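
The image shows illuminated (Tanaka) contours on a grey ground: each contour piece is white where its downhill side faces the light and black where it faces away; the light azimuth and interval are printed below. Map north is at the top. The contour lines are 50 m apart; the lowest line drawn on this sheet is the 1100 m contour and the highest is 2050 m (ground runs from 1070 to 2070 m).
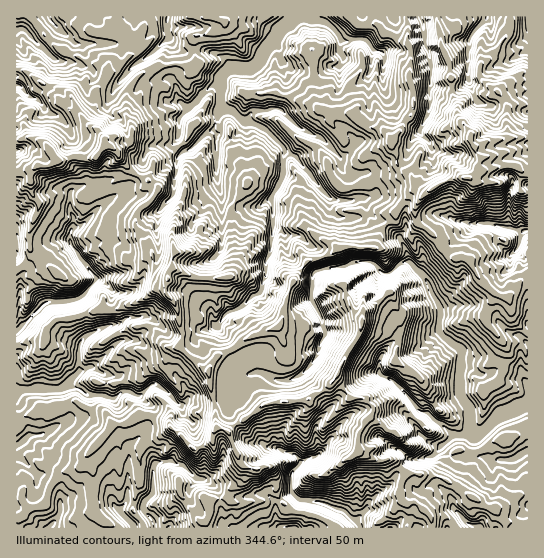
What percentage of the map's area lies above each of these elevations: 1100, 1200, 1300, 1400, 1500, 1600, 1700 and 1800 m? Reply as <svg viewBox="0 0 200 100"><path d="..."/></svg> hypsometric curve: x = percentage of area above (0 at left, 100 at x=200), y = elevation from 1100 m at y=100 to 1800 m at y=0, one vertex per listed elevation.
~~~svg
<svg viewBox="0 0 200 100"><path d="M194 100l-22-14-30-15-34-14-31-14-27-14-17-15-16-14"/></svg>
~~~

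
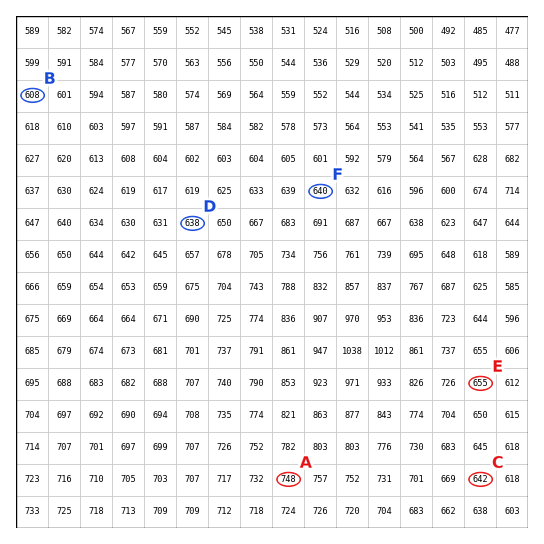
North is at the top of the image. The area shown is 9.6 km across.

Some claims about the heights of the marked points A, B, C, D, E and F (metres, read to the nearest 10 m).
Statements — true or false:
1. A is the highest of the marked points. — true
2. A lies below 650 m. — false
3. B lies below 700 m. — true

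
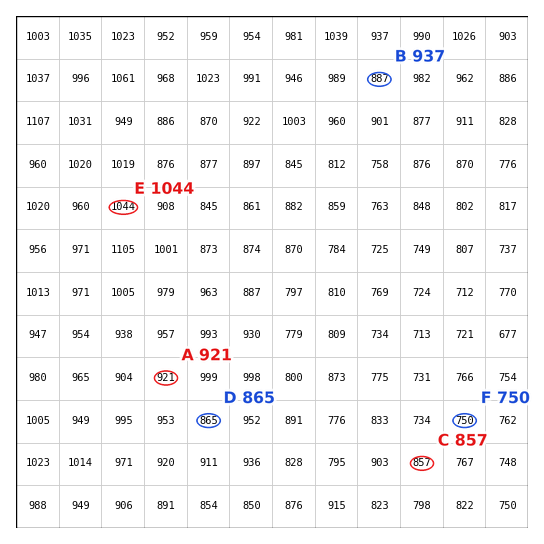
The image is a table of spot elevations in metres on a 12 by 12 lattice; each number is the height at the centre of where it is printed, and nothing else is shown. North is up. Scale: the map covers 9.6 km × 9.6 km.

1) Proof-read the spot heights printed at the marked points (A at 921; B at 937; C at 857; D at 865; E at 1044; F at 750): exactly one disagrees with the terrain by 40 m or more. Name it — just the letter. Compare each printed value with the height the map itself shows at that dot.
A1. B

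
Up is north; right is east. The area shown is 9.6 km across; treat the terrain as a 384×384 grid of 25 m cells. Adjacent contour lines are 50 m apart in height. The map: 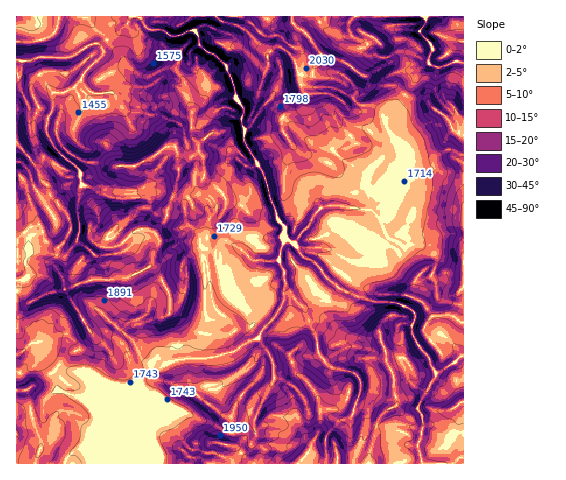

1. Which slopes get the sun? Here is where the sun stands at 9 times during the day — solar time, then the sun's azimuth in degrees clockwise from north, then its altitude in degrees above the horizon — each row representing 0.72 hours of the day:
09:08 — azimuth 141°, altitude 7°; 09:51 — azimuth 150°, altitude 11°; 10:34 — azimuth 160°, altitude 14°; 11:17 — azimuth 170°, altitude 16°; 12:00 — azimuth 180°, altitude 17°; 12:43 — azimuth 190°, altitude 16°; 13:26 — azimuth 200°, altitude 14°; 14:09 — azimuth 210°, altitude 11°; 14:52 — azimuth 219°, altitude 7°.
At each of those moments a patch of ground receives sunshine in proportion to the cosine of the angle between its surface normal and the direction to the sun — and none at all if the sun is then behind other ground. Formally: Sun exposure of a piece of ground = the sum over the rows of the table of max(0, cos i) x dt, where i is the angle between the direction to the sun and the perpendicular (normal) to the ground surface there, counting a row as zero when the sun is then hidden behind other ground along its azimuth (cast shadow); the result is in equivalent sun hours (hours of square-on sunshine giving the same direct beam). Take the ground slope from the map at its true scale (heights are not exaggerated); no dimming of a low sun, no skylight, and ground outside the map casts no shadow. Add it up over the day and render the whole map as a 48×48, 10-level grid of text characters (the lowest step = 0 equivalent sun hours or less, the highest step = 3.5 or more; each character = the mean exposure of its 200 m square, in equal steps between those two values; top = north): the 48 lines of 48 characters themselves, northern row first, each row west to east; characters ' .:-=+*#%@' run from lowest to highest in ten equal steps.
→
.-===++=--::..--.:@@%%:  =+::-. :==-          ..
::--++++=:-.:   :=:  .+%- -+#*=..-:.:   :.:..  .
::=*#+=+*=.  ..     .. .=:   *#=    :=- :=: *#=:
@@@@#+=. -:  .::  : .#*+-=.==.-+.   .-*#++*-.=*%
*=.    :-.:.     .    *#*=++%=.-*+-    ..:.: -++
.     :-  --.  ::. .   :++=+++--*%@#.  =*-:     
:.-====::-==+=+*-- ::. -=+*%++=+=--#@+*-  .     
.::-++--+=---=-:-::::::.+=#*=*==++##@@*==:      
 :.:..:::..:----==:.:*=.+*#=:=**#*:-*@@%#=.     
 .:...::..   .---=:.=.. -%*.:+#%%#@+-+*+====. . 
  -:.::.       .:===. .-.+:::=#**#+%*+=====+%=..
. . ::.           =-    ::-=-+##***+++====+#**--
.   .             . .-+=. .-=:+#***=:-====++***=
:      .-.      ..::+##-.#*+*=:=++==----====+*@#
#    :         =+:.-:-=*.=%*+*=:--=+*+=----=+*-+
== :  =:::   :**: -*++-:+:===*#*=--+++===--==+*-
 :. :::++*%%##%=+=*+=:.:  :+=+**++=-=====--==-++
-.-. . .=#@@@%+*+#+=+:::  .===+==++======----::-
=.++..   ..::::-=#++*=::::.-===++++=====------::
-::-.           :+===+----::++==***++===------::
::.-=           -===+=++---:*+=+=::-===------:--
::..--          =+*#+=#***=:**+*::-:::-------==-
.--..:.:  .. . .===*+#*+*#+:-=*--==----------=+=
:--. :.: :-.===. :===++====*-*-.-==--------===--
=--:.- :=::==:.-=.-----=+=-::.=*+===-----------.
--:::   .-:. ..:.=::---:-*#*-..=-:-===---:. .:--
---:  .       ::=-.:----:...-=  +=::---::.    :-
=--=:      .:+%*-..:-----:::-=-:.+-:::..   --:--
-:. : .+####%%#+...-------==:=--:.+=:.     . ::-
:..-*#@@@@@@%#*+-:==-------::-=--:.:=-. .    .:=
=-@@@@=+####**+==-+=-:------:.==-::.  . .*#-  -*
#@@%#@*::+*###=:-+*==-::----...::.        -*    
*#***##:.:*#*=+#@@*=-=-.:-=:....:.     .*+:.+*+-
++++***+.::*#%@@@@*--::-==-     .:.   .:: .-+++*
*+===:=#*--:+##%**++==+*+=:     :.:--=+-...*=-=+
*---:::*%*-=-+++====++*=. .=. =-:=+=:-+- ..-*--*
.::::*#%%#+=======---:.  . -+=-:.=--:::-::. =+*=
  ..-+++*##++=-:.       ...:=-   .-+%#**:=-.:#: 
   -=--==+#*+=:        .  -:++:     .+++-=+=::::
 .-===--======+*+:..--:  -=..:*:  ...----:=+. :.
###=:-========-=#%#:... -=.   .=.  --::--:.. .  
*+-:..:-======--=*#%= .:=:     ::..=::: :=*.   -
=-::-----=====-----+#+.--- ..:. :=+=..:+%+.=++**
--:::-========---:.  :++-:===-.   .  .-*+*+-++++
==::--=========-:.     ..:-:::. ..   ::-----::-=
:---=+==========: ::::  :.....:.=.  .:--=++:--==
:--=++==========+- :+#%*. .:...-::: ::---::-===+
--+*+---========-=+: .:=:...  :==:--:::----=**+=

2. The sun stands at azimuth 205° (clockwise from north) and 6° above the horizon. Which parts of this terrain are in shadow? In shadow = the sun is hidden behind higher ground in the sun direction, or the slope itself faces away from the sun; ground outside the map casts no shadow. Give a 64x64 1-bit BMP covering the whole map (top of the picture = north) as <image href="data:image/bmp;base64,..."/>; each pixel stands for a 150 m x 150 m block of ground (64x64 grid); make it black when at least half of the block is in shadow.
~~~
<image width="64" height="64" href="data:image/bmp;base64,Qk0+AgAAAAAAAD4AAAAoAAAAQAAAAEAAAAABAAEAAAAAAAACAAATCwAAEwsAAAIAAAAAAAAA////AAAAAAAAAAAeMwMYAAAAAPh/mxjAAAABgPebmcAAAAPf/x+YQBAAAf/wf4jAEAAA//B/wEATAAB54P/gQBBAAAT+/+DAH8AADv//7P4XgAA/f9/j/wAAAH+/3+P/8AAB/98/4//4AB///n/jvfgAD//4/4N/+AAH//j/hvP8AAH/+P/n8XwGgP/7f+fgHIeAAf/8D+AMHwAAf/yPwAA+AACf///AADwAAY///8AAfAADj///3wB4AkeH//+fAPADRgf//35wAAPoB////D0AB+AGP//8HfgH4AYcP/wD/4fgHjgf+If/7/B88A/8D///8P3gB/wD///5h/AD/Af8//gPgAH8D/Yf+A6AAPyP+Z/4BGAAeJ////gMAAAwn///8BwAADAd///wDA+AED///+A4AAAAP///wjgAAAAn//zH+AAAAG///M/4AAAA//gY3/AAAADf4AEf8AAAAH/3wY/wBAABf//xn+BwAAN/9/m9wOAAAP////HBwGAA//////OA4AD/////4wEAAv///7/gAAAC////f8YAwA////5/jAHAH////H+AA4B////4/4B/Af9///v/gAEf/z/+CP+ADj////xx/wAA/////P//DIH//x/9//4Bj///D//3+BOf///j////Pj/+c+Hv//58P//vYc/8+OD////AB/43xP///w=="/>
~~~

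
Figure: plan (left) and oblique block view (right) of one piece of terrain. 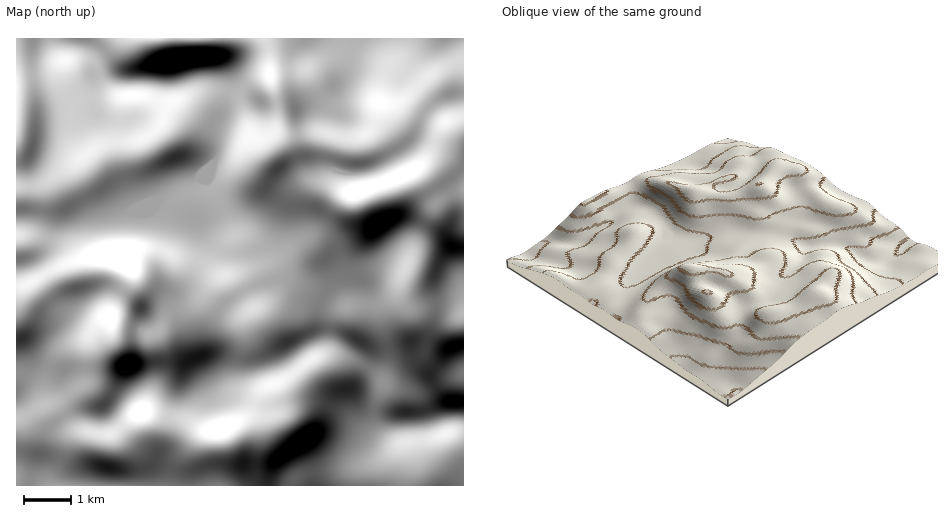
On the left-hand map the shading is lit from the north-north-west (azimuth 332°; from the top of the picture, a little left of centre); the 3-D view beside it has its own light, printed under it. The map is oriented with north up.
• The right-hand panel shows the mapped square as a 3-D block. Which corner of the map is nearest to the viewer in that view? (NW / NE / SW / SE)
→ SW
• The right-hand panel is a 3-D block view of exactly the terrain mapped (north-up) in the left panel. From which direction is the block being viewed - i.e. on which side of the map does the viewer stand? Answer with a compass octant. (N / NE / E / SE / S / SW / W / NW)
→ SW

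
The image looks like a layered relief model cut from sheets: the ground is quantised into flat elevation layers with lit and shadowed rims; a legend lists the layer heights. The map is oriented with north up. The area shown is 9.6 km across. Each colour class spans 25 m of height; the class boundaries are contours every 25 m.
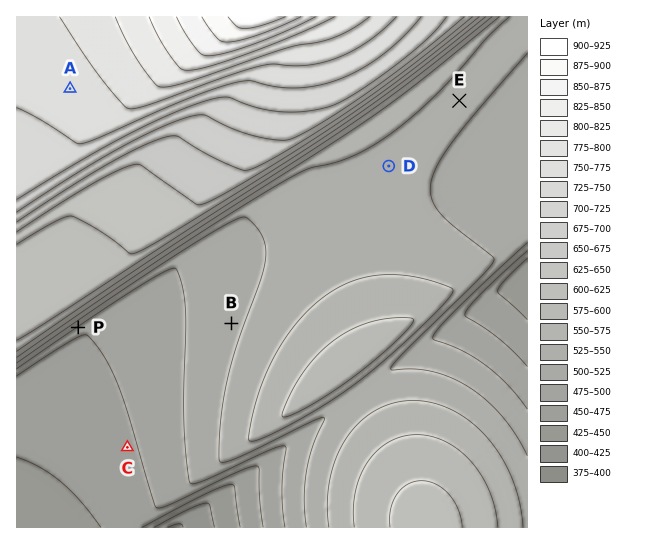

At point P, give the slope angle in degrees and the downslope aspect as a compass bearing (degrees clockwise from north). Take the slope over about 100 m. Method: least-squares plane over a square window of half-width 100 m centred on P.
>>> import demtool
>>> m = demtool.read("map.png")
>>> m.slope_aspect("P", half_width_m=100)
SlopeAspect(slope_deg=12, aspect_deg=146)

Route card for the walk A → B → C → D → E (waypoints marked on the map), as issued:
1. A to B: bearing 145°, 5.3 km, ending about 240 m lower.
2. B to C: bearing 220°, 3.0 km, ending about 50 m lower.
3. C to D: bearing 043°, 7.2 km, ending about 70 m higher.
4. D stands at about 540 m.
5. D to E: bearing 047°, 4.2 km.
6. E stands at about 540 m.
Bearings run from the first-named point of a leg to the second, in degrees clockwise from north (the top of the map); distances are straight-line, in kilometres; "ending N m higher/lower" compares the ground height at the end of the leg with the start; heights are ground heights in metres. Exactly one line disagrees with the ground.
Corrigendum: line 5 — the distance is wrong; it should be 1.8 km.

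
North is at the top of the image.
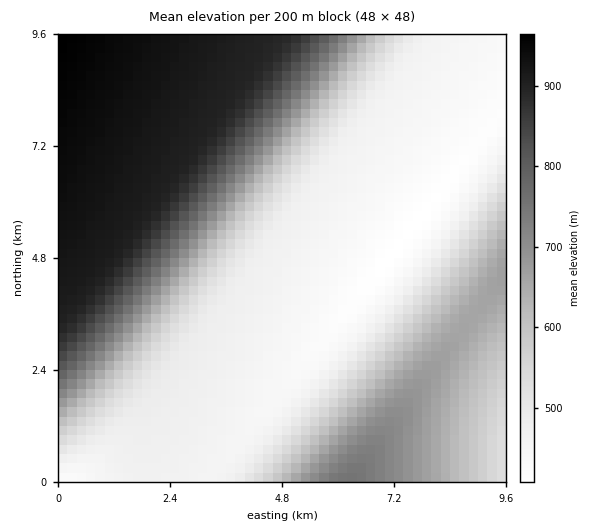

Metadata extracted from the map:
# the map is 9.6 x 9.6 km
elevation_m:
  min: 410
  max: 970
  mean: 620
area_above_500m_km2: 54.4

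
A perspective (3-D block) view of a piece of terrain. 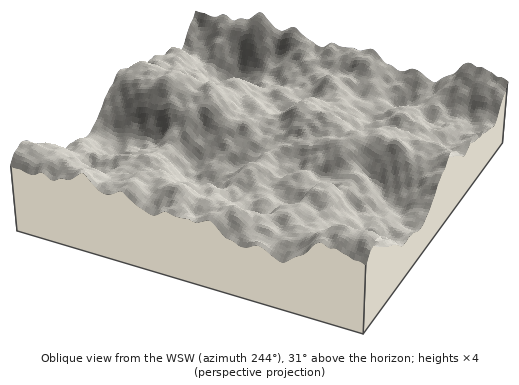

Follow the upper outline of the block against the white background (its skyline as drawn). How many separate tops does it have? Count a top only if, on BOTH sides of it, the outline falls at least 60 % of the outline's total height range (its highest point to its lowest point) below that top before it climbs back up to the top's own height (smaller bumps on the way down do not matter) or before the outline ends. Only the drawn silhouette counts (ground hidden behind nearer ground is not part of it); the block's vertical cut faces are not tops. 0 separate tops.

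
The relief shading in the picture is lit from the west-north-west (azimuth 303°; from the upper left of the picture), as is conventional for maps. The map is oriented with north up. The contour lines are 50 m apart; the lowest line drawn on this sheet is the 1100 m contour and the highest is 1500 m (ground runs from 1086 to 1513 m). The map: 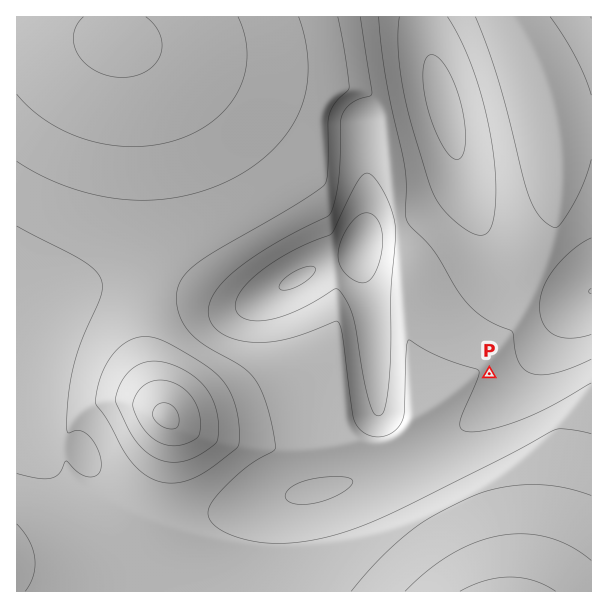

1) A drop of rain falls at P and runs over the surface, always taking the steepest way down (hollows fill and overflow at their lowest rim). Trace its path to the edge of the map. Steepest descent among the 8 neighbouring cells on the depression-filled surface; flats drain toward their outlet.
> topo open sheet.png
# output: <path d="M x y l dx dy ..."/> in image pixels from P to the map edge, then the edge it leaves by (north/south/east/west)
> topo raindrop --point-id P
<path d="M489 374l21 0 78-78 0-2 3-3"/>
exit: east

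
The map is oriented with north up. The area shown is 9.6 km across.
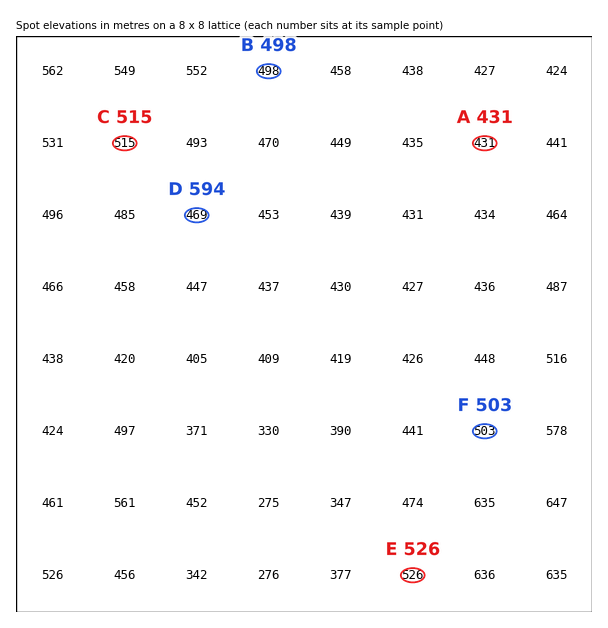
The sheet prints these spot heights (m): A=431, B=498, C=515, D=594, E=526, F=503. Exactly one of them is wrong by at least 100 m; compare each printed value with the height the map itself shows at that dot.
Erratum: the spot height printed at D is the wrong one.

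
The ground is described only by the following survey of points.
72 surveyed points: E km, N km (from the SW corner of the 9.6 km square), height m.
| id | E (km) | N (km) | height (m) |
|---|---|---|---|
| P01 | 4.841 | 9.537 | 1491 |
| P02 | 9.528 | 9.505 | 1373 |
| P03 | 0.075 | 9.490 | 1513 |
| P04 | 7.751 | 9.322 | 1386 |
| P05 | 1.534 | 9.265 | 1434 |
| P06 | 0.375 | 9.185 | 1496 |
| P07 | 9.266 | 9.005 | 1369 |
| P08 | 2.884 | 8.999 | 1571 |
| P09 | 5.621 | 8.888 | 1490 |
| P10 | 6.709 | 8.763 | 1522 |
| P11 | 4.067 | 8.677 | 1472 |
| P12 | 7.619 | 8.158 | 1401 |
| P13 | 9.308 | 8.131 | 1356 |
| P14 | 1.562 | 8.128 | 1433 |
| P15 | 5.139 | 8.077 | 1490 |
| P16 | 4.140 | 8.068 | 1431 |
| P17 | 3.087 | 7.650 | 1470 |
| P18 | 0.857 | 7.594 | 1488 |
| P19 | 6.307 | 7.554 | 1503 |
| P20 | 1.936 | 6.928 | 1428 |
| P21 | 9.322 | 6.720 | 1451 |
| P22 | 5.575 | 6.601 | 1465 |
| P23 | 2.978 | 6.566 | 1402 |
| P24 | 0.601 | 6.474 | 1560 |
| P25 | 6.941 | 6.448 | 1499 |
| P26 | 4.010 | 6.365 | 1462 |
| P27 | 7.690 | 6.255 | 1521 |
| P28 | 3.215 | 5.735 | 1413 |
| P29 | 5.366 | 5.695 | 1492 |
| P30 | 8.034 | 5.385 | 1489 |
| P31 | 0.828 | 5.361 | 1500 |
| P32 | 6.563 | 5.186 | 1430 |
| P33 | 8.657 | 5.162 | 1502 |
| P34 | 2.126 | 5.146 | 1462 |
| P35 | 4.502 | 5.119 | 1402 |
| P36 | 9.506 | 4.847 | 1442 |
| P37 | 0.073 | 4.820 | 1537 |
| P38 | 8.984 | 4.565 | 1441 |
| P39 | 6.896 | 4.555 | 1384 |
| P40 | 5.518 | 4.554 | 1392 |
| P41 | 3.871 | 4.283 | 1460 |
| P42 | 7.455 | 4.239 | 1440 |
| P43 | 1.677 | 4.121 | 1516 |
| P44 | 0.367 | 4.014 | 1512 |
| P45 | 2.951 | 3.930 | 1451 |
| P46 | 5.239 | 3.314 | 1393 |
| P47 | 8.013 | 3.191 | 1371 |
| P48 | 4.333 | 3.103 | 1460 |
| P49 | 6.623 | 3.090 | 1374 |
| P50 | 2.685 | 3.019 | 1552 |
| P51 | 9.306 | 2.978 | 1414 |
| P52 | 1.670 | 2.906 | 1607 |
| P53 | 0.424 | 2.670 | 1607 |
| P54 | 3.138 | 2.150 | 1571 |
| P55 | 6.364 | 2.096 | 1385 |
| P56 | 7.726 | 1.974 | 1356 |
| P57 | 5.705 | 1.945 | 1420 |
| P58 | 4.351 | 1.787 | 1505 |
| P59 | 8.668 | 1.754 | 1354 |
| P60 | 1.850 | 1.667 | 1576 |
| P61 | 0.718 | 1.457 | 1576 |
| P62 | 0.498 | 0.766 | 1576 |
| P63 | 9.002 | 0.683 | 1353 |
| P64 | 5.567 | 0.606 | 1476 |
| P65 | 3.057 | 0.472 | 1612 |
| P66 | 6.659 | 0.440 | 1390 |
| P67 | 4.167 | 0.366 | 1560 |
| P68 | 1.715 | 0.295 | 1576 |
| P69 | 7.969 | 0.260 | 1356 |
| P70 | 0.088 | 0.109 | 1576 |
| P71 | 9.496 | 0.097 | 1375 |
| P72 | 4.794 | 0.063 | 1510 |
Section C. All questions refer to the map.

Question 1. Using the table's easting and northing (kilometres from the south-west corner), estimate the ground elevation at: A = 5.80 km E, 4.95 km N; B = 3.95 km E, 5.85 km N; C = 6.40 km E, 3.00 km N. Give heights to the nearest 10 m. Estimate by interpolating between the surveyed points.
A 1400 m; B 1420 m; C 1380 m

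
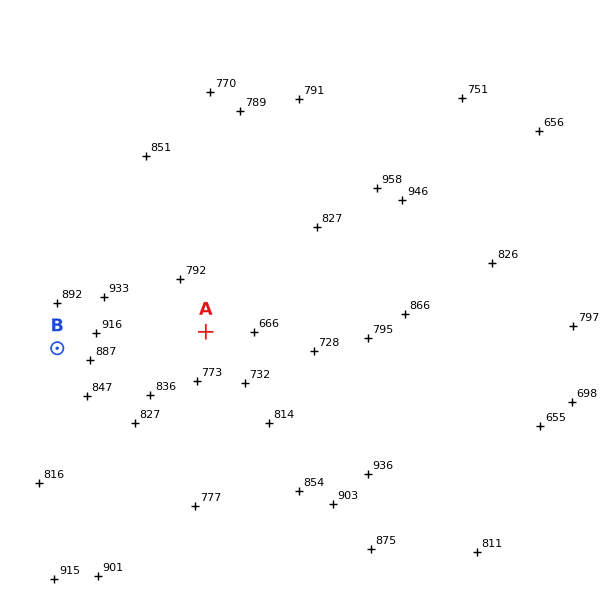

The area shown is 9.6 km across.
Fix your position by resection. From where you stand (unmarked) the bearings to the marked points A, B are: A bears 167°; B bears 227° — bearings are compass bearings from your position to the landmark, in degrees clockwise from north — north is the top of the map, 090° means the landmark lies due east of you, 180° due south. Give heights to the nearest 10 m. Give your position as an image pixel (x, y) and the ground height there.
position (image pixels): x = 183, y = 231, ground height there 800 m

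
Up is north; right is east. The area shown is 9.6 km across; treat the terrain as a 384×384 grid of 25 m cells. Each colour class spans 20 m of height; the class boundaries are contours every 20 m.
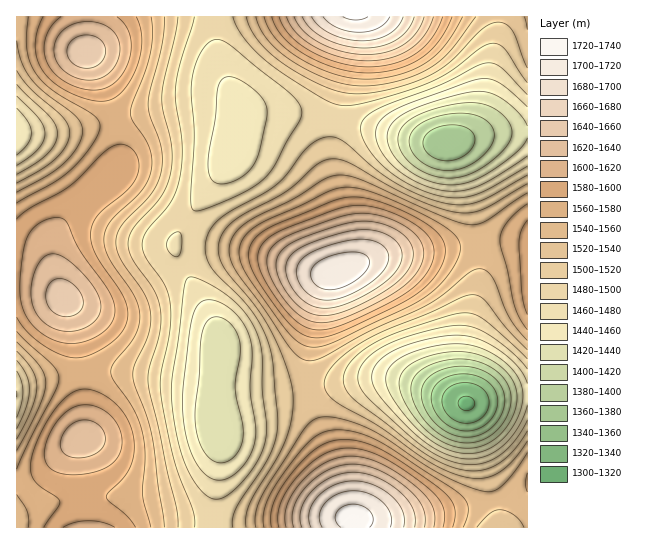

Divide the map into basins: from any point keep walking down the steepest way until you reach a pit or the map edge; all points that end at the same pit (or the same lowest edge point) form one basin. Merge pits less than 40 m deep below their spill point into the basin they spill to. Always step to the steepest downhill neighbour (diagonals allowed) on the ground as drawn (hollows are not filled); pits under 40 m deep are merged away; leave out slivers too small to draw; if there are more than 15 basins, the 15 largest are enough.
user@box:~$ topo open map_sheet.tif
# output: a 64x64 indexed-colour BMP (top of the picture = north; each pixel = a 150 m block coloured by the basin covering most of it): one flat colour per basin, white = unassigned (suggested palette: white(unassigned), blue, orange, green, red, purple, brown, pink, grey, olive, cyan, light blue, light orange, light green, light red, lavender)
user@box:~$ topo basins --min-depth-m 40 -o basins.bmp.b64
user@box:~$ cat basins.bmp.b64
<image width="64" height="64" href="data:image/bmp;base64,Qk12CAAAAAAAAHYAAAAoAAAAQAAAAEAAAAABAAQAAAAAAAAIAAATCwAAEwsAABAAAAAAAAAA////ALR3HwAOf/8ALKAsACgn1gC9Z5QAS1aMAMJ34wB/f38AIr28AM++FwDox64AeLv/AIrfmACWmP8A1bDFAFVVVVURERERERERERERERERERERESIiIiIiIiIiIiIiVVVVVRERERERERERERERERERERERIiIiIiIiIiIiIiJVVVVVERERERERERERERERERERERIiIiIiIiIiIiIiIlVVVVUREREREREREREREREREREREiIiIiIiIiIiIiIiVVVVVRERERERERERERERERERERESIiIiIiIiIiIiIiJVVVVVERERERERERERERERERERERIiIiIiIiIiIiIiIlVVVVURERERERERERERERERERERIiIiIiIiIiIiIiIiVVVVVREREREREREREREREREREREiIiIiIiIiIiIiIiJVVVVVERERERERERERERERERERESIiIiIiIiIiIiIiIlVVVVURERERERERERERERERERESIiIiIiIiIiIiIiIiVVVVVRERERERERERERERERERERIiIiIiIiIiIiIiIiJVVVVVEREREREREREREREREREREiIiIiIiIiIiIiIiIlVVVVUREREREREREREREREREREiIiIiIiIiIiIiIiIiVVVVVRERERERERERERERERERESIiIiIiIiIiIiIiIiJVVVVVERERERERERERERERERESIiIiIiIiIiIiIiIiIlVVVVURERERERERERERERERERIiIiIiIiIiIiIiIiIiVVVVVREREREREREREREREREREiIiIiIiIiIiIiIiIiJVVVVVERERERERERERERERERESIiIiIiIiIiIiIiIiIlVVVVURERERERERERERERERERIiIiIiIiIiIiIiIiIiVVVVVREREREREREREREREREREiIiIiIiIiIiIiIiIiJVVVVVERERERERERERERERERESIiIiIiIiIiIiIiIiIlVVVVURERERERERERERERERERIiIiIiIiIiIiIiIiIiVVVVVREREREREREREREREREREiIiIiIiIiIiIiIiIiJVVVVVERERERERERERERERERESIiIiIiIiIiIiIiIiIlVVVVERERERERERERERERERERIiIiIiIiIiIiIiIiIiVVVVUREREREREREREREREREREiIiIiIiIiIiIiIiIiJVVVVRERERERERERERERERERESIiIiIiIiIiIiIiIiIlVVVVEREREREREREREREREREREiIiIiIiIiIiIiIiIiVVVVERERERERERERERERERERESIiIiIiIiIiIiIiIiJVVVQRERERERERERERERERERERIiIiIiIiIiIiIiIiIkREQRERERERERERERERERERERESIiIiIiIiIiIiIiIiRERBERERERERERERERERERERERIiIiIiIiIiIiIiIiJEREERERERERERERERERERERERERIiIiIiIiIiIiIiIkREQRERERERERERERERERERERERETMiIiIiIiIiIiIiREQRERERERERERERERERERERERERMzMzMiIiIiIiIiJEREEREREREREREREREREREREREREzMzMzMzMzMiIiIkREQRERERERERERERERERERERERETMzMzMzMzMzMzMzRERBERERERERERERERERERERERETMzMzMzMzMzMzMzNEREQRERERERERERERERERERERERMzMzMzMzMzMzMzM0REREEREREREREREREREREREREREzMzMzMzMzMzMzMzRERERBERERERERERERERERERERETMzMzMzMzMzMzMzNEREREQRERERERERERERERERERETMzMzMzMzMzMzMzM0REREREERERERERERERERERERERMzMzMzMzMzMzMzMzRERERERBEREREREREREREREREREzMzMzMzMzMzMzMzNEREREREQRERERERERERERERERETMzMzMzMzMzMzMzM0REREREREERERERERERERERERERMzMzMzMzMzMzMzMzREREREREQRERERERERERERERERMzMzMzMzMzMzMzMzNERERERERBEREREREREREREREREzMzMzMzMzMzMzMzM0REREREREERERERERERERERERERMzMzMzMzMzMzMzMzREREREREQREREREREREREREREREzMzMzMzMzMzMzMzNERERERERBERERERERERERERERETMzMzMzMzMzMzMzM0RERERERBERERERERERERERERERMzMzMzMzMzMzMzMzREREREREEREREREREREREREREREzMzMzMzMzMzMzMzNEREREREQRERERERERERERERERETMzMzMzMzMzMzMzM0REREREQREREREREREREREREREREzMzMzMzMzMzMzMzRERERERBERERERERERERERERERETMzMzMzMzMzMzMzNEREREREERERERERERERERERERERMzMzMzMzMzMzMzM0REREREEREREREREREREREREREREzMzMzMzMzMzMzMzREREREQRERERERERERERERERERETMzMzMzMzMzMzMzNEREREQREREREREREREREREREREREzMzMzMzMzMzMzM0RERERBERERERERERERERERERERETMzMzMzMzMzMzMzREREREERERERERERERERERERERERMzMzMzMzMzMzMzNEREREQREREREREREREREREREREREzMzMzMzMzMzMzM0RERERBERERERERERERERERERERETMzMzMzMzMzMzMz"/>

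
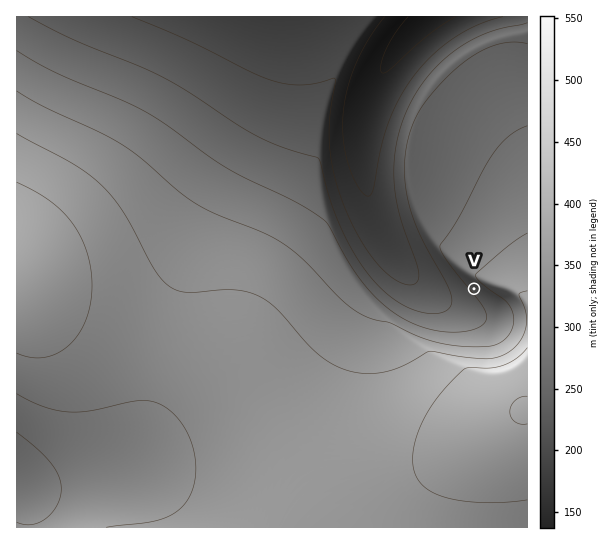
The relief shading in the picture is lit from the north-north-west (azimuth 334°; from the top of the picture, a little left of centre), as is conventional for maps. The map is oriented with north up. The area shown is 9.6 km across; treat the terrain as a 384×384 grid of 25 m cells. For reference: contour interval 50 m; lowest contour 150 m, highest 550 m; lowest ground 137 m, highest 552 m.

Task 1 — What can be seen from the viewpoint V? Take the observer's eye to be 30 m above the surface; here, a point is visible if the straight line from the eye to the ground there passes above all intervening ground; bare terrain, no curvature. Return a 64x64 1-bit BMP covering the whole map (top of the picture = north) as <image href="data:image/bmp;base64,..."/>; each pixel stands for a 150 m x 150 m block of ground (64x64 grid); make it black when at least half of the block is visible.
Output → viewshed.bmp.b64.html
<image width="64" height="64" href="data:image/bmp;base64,Qk0+AgAAAAAAAD4AAAAoAAAAQAAAAEAAAAABAAEAAAAAAAACAAATCwAAEwsAAAIAAAAAAAAA////AAAAAAAAAAAAAAAAAAAAAAAAAAAAAAAAAAAAAAAAAAAAAAAAAAAAAAAAAAAAAAAAAAAAAAAAAAAAAAAAAAAAAAAAAAAAAAAAAAAAAAAAAAAAAAAAAAAAAAAAAAAAAAAAAAAAAAAAAAAAAAAAAAAAAAAAAAAAAAAAAAAAAAAAAAAAAAAAAAAAAAAAAAAAAAAAAAPgAAAAAAAAD/AAAAAAAAAf+AB8AAAAAD/8A/4AAAAAf/4P/wAAAAB//z//AAAAAP////8AAAAA/////x4AAAH/////HwAAAf////8fwAAB/////x/gAAH/////P/AAA/////w/8AAD////8D/4AAP////AP/wAA////wA//gAH///+AD//AAf///wAP/+AD///wAA//+Af//+AAD///////wAAP//////+AAA///////wAAH//////+AAAf//////wAAB///////AAAH//////4AAA///////AAAD//////8AAAP//////gAAA//////+AAAD//////wAAAP//////AAAA//////8AAAD+P////wAAAPwP////AAAA+Af///8AAADwA////wAAAPAB///9AAAA4AH///0AAADgAf///AAAAOAA///8AAAA4AD///wAAADgAP///AAAAOAB///4AAAA4AP///gAAADwH///8AAAAA=="/>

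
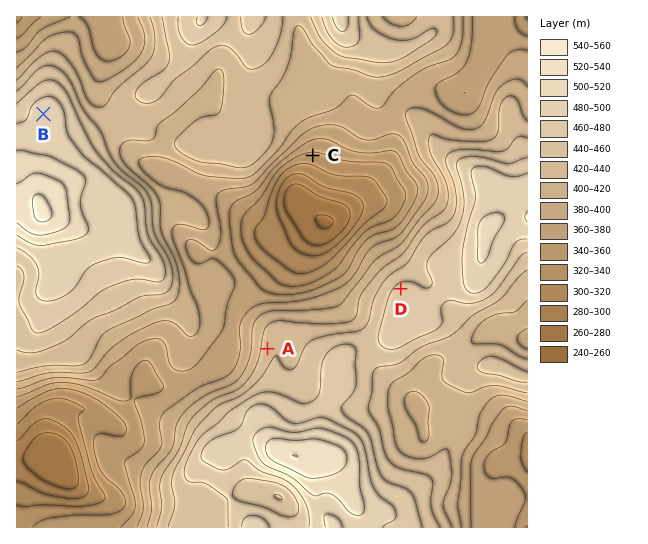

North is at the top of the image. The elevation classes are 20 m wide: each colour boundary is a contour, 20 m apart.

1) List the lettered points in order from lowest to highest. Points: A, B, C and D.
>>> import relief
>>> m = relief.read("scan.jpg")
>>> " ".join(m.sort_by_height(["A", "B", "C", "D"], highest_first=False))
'C A D B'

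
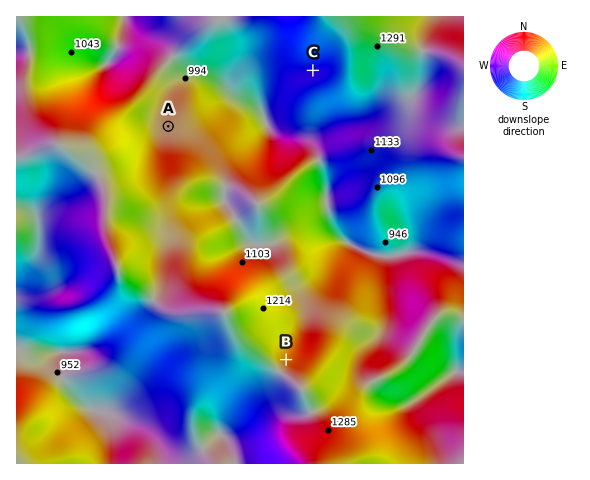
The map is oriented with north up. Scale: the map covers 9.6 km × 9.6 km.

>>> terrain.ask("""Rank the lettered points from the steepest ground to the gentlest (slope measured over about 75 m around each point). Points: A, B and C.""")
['C', 'B', 'A']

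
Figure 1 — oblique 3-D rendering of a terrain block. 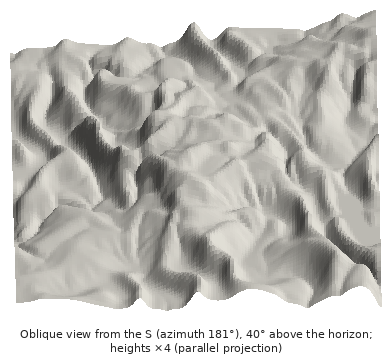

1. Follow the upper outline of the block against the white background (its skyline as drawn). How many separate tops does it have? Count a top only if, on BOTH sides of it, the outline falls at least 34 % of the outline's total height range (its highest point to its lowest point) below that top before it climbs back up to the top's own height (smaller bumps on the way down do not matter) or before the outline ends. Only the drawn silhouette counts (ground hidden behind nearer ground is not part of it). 0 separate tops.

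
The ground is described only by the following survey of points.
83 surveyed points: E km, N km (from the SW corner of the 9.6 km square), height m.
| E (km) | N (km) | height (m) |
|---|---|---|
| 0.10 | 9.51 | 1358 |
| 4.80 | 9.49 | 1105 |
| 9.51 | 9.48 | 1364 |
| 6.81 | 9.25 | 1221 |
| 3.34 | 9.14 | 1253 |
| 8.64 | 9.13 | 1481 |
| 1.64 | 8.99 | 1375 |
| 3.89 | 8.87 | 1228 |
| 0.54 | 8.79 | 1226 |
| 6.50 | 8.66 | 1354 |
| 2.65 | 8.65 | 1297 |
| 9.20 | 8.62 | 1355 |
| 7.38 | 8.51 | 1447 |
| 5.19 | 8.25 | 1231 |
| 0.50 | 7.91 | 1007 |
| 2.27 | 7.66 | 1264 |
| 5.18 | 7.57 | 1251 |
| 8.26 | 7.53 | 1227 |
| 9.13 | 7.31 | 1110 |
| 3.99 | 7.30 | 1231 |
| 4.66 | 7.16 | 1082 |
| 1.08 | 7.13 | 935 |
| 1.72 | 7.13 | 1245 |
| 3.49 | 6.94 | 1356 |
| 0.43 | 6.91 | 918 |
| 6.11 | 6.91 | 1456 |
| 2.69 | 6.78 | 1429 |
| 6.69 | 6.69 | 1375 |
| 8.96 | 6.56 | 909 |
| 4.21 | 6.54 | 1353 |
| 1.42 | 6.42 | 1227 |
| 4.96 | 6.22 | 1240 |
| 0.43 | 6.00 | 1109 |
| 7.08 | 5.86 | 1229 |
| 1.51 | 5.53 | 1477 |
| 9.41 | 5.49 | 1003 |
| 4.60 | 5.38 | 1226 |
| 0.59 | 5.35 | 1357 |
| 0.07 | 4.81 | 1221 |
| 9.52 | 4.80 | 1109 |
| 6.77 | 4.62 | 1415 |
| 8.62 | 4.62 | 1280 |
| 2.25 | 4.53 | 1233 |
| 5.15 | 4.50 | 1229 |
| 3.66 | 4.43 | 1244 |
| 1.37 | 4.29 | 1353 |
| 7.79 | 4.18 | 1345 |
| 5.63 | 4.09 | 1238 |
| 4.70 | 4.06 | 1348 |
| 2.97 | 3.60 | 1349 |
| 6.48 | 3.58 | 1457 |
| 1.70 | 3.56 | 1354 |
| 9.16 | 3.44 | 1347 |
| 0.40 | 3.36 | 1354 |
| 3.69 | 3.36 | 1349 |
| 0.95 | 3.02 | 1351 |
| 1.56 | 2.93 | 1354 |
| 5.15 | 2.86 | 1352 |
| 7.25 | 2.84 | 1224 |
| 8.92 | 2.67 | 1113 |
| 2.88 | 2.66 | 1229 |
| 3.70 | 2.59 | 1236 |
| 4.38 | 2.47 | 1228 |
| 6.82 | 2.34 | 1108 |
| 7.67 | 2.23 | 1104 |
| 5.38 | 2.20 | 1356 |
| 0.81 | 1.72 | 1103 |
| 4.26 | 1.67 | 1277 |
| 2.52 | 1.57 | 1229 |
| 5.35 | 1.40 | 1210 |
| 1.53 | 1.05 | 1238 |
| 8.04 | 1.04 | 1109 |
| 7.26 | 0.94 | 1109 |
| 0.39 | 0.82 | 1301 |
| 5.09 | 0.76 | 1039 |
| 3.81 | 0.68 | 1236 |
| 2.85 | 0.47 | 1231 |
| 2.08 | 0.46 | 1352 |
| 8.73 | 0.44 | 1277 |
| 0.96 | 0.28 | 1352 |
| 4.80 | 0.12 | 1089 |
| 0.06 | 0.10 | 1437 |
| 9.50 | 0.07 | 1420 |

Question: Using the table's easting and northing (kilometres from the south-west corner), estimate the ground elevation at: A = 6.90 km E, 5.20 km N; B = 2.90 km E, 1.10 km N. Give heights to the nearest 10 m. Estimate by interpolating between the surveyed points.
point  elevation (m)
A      1350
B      1230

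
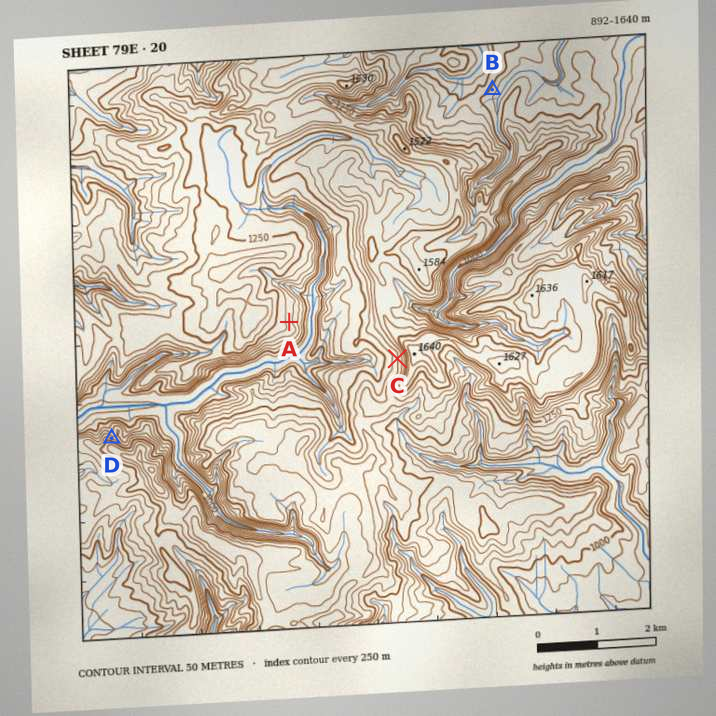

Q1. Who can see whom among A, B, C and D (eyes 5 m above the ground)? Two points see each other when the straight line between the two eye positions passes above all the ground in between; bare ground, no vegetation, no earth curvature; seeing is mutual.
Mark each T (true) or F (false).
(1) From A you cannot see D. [T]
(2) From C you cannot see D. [F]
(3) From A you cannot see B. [T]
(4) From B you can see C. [F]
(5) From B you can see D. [F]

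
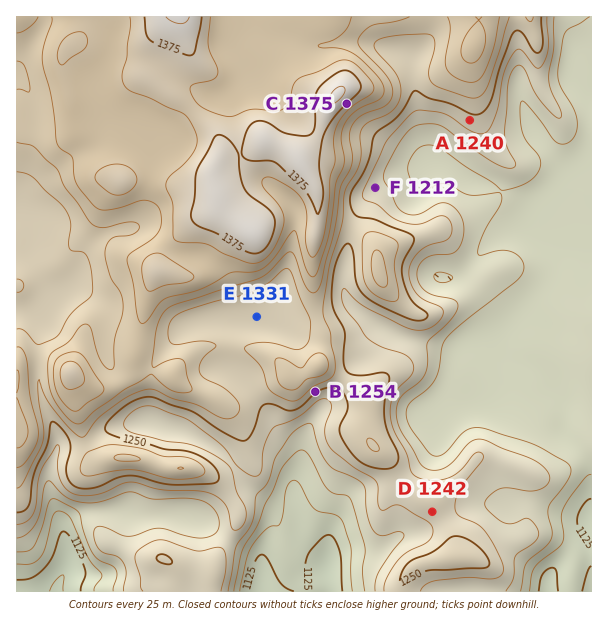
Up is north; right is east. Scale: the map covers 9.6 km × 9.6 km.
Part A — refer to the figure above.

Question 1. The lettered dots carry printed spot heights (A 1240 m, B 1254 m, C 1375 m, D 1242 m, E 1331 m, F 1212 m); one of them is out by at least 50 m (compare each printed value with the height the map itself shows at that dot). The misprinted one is E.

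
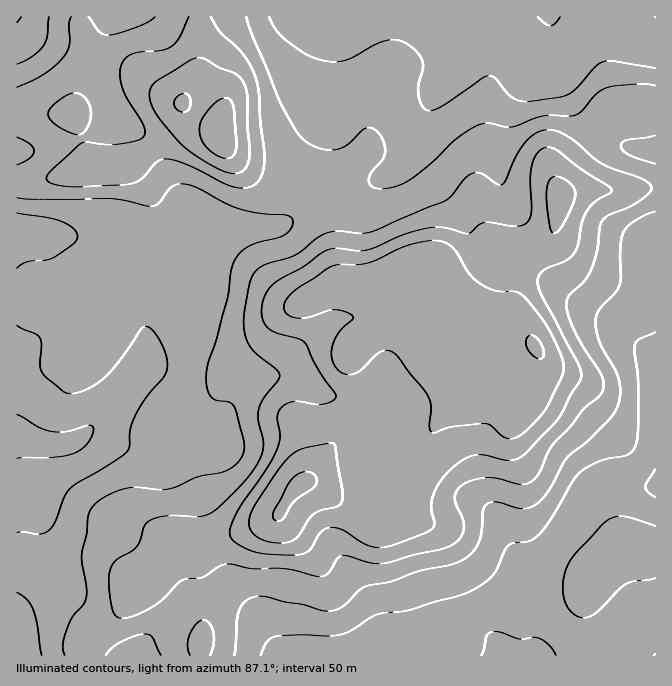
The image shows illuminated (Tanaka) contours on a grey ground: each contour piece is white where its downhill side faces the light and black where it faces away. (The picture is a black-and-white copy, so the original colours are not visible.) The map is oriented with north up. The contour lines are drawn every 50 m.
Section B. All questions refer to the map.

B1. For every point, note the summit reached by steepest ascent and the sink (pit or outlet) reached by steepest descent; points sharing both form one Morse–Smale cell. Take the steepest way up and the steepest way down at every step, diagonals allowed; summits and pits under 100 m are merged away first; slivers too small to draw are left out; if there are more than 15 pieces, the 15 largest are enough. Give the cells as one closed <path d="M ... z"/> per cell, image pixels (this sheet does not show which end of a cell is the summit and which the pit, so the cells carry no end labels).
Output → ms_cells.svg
<path d="M325 201l-20 7-17 13-13 7-46 1-14 5-6 6-6 20-8 9-41 15-9 5-3 7-8-18-12-12-32-23-28-9-46-4 1 426 182 0 5-34 0-20-6-38-6-16 12-2 38-13 33-15 6-6 10-19 11-10 10 0 6 3 47 35 10 3 10-3 14-13 12-16 15-30 7-30 21-34 1-12 15 15 42 22 5 0 16-15 8-16 2-30-10-20-22-19 0-15 8-41 0-17-19-7-10 0-42 21-28-1-40 20-15 3-13 0-11-8-3-6-5-50-5-19z"/><path d="M655 188l-28 3-42-2-21 5-5 4-1 20-5 15-9 10-25 9-1 26-7 30 0 15 22 19 10 20 0 21-4 14-6 11-9 10-7 5-5 0-42-22-15-15-1 12-21 34-7 30-15 30-12 16-14 13-8 3-12-3-47-35-6-3-10 0-11 10-10 19-6 6-33 15-51 15 5 9 8 45 0 20-5 26 1 8 456-1z"/><path d="M655 16l-200 0-2 7 0 37-5 13-15 20-17 52-10 18-6 6-15 9-15 5-15 8-29 9 7 22 3 43 5 13 11 8 13 0 15-3 34-19 40-1 36-20 10 0 20 8 24-8 9-10 3-8 3-17-1-31 5-12 6-8 40-44 13-4 13 2 21-3z"/><path d="M454 16l-254 0-2 59-7 15-8 10 0 3 9 10 27 15 2 12 5 8 19 18 27 10 43 7 6 4 3 10 6 2 55-21 15-9 6-6 10-18 17-52 15-20 5-13z"/><path d="M142 86l-22 5-40 17-10 6-54-1 1 116 45 5 28 9 32 23 12 12 8 18 3-7 9-5 41-15 8-9 6-20 6-6 14-5 46-1 13-7 17-13 21-8-5-13-6-4-43-7-27-10-19-18-5-8 0-8-4-6-25-13-10-10z"/><path d="M199 16l-182 0-1 96 54 2 22-11 45-17 17 3 28 14 14-23 3-13z"/><path d="M655 109l-18 0-2 2-13-2-13 4-46 52-5 12 1 20 15-6 11-2 42 2 28-3z"/>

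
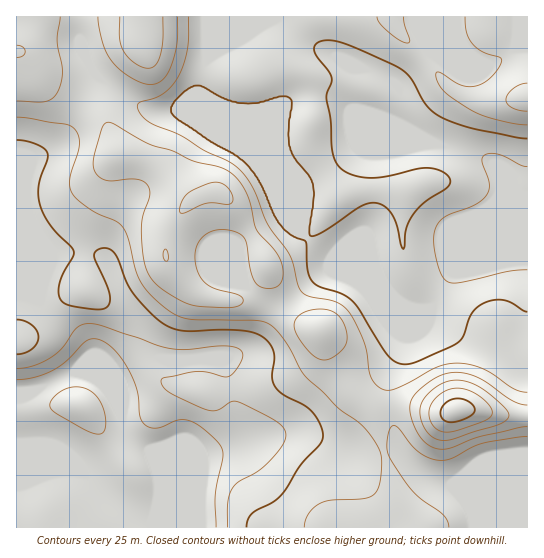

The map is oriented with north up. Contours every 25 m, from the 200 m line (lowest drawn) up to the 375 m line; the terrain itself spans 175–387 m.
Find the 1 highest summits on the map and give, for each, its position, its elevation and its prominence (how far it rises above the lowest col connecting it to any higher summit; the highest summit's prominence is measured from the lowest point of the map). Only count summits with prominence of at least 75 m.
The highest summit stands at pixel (457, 410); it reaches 387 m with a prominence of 212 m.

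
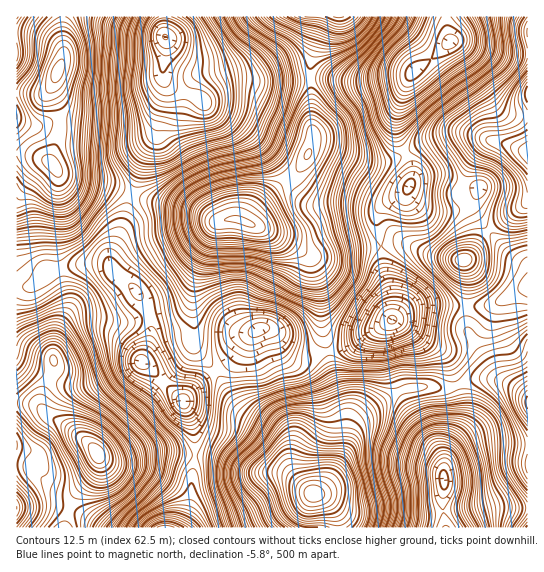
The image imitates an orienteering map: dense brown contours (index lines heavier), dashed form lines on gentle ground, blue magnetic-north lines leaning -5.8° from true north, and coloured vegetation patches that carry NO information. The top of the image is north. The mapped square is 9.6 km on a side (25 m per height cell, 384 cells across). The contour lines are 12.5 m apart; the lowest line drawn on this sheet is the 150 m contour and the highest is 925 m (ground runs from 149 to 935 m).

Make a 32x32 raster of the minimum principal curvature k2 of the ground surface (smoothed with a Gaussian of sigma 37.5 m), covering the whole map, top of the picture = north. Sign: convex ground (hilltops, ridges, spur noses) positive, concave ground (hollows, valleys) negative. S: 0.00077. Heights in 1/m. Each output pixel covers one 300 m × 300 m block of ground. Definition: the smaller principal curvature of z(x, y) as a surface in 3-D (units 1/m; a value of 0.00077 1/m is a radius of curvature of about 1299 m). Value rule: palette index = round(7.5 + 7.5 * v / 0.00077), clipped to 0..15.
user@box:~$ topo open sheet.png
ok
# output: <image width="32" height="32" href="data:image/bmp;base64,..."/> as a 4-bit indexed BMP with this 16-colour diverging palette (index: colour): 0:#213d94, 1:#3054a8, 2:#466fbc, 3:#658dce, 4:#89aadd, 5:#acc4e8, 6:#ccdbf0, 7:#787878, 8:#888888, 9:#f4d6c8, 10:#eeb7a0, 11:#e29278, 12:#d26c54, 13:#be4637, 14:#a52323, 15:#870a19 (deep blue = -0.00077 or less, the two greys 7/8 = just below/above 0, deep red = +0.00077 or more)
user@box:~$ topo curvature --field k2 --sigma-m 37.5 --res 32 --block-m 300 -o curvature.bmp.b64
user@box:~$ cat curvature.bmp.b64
<image width="32" height="32" href="data:image/bmp;base64,Qk12AgAAAAAAAHYAAAAoAAAAIAAAACAAAAABAAQAAAAAAAACAAATCwAAEwsAABAAAAAAAAAAlD0hAKhUMAC8b0YAzo1lAN2qiQDoxKwA8NvMAHh4eACIiIgAyNb0AKC37gB4kuIAVGzSADdGvgAjI6UAGQqHAEVUNEEAQ1eHe5WdplMBZTMDZTRnQTFFVIu5d5hRAocwdWRJuFMQSKVZyahmZAFWR6Yjesl0AErJdYqnUzIBVopyFpyXdRAllpdHZTNTAGZ4Ijmbh4YQQCV3U1VHMAFGU3lHmFdkAVUWq2NGhjIiI0WYVVZ4YQJ5NJlFqYQ0ZTRaiEEUUxAAZ2M0VplkeHZFR1RoVSABcTNDMAVnV5hkeHZIuoQQJqdWV1QxAlZzI2djaMhSIheZRTY0ZTASMCVWZHdkI3cWVkQgAVVBAASKhWQ1ZnZlJnZEIRE0ViEUVURUMVmWQzVlVDVYeGUzMREhFGM0UxJGZDM2WbqlIkZnh0VkMTJFdERVRVSrswRWftc1REMyVmJopmd0aYMWdGmTE1VnQkU0jMabhmZkB3REQDZjeFE1JJyoiYNXYxYzM1OKVLpyNDObmqkyREQzI3lCd2asglIyeJiVJ3dlZAJmEBKImnJSQ1Z3c0aHZ1UiNDNGeXVjIiI0VCA3mXdCJXd4WGVnhzMjRVIyZ4uWMCd4mmYiR4hTJ0ITVVm5qDAHmYYyamaIUyVRFVNWZmVgBXiGRYiGREEiQ0RhRDMTUQFYd0hGqZZzAoZlQjZQAAIABFVFJYqFdQFVQyM0Q0MQEgEgAWiaZ2QAIyRWREWZYhQgA1iIdSEjACRYmHVHy5UzETVq"/>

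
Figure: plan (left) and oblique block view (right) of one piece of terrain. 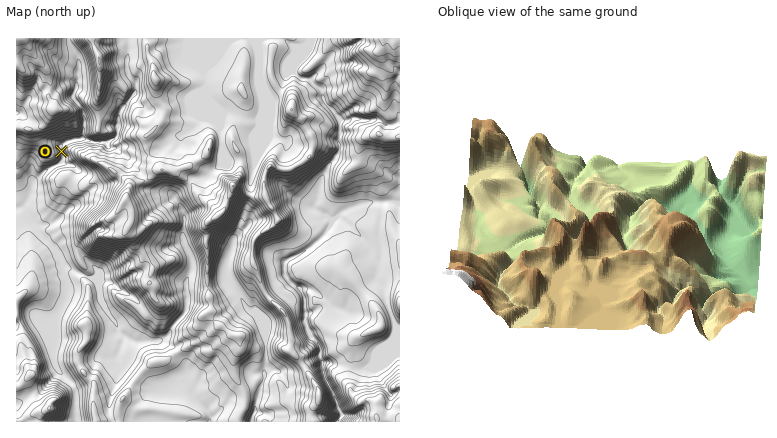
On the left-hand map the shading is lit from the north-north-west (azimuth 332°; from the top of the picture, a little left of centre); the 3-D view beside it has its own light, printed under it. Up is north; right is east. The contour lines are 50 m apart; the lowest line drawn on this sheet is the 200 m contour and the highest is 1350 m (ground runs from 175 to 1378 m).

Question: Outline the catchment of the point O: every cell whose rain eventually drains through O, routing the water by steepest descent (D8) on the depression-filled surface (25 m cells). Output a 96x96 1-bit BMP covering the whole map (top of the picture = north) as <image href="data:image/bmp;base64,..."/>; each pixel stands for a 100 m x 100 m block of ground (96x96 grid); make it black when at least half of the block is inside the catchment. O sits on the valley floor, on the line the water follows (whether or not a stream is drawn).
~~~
<image width="96" height="96" href="data:image/bmp;base64,Qk2+BAAAAAAAAD4AAAAoAAAAYAAAAGAAAAABAAEAAAAAAIAEAAATCwAAEwsAAAIAAAAAAAAA////AAAAAAAAAAAAAAAAAAAAAAAAAAAAAAAAAAAAAAAAAAAAAAAAAAAAAAAAAAAAAAAAAAAAAAAAAAAAAAAAAAAAAAAAAAAAAAAAAAAAAAAAAAAAAAAAAAAAAAAAAAAAAAAAAAAAAAAAAAAAAAAAAAAAAAAAAAAAAAAAAAAAAAAAAAAAAAAAAAAAAAAAAAAAAAAAAAAAAAAAAAAAAAAAAAAAAAAAAAAAAAAAAAAAAAAAAAAAAAAAAAAAAAAAAAAAAAAAAAAAAAAAAAAAAAAAAAAAAAAAAAAAAAAAAAAAAAAAAAAAAAAAAAAAAAAAAAAAAAAAAAAAAAAAAAAAAAAAAAAAAAAAAAAAAAAAAAAAAAAAAAAAAAAAAAAAAAAAAAAAAAAAAAAAAAAAAAAAAAAAAAAAAAAAAAAAAAAAAAAAAAAAAAAAAAAAAAAAAAAAAAAAAAAAAAAAAAAAAAAAAAAAAAAAAAAAAAAAAAAAAAAAAAAAAAAAAAAAAAAAAAAAAAAAAAAAAAAAAAAAAAAAAAAAAAAAAAAAAAAAAAAAAAAAAAAAAAAAAAAAAAAAAAAAAAAAAAAAAAAAAAAAAAAAAAAAAAAAAAAAAAAAAAAAAAAAAAAAAAAAAAAAAAAAAAAAAAAAAAAAAAAAAAAAAAAAAAAAAAAAAAAAAAAAAAAAAAAAAAAAAAAAAAAAAAAAAAAAAAAAAAAAAAAAAAAAAAAAAAAAAAAAAAAAAAAAAAAAAAAAAAAAAAAAAAAAAAAAAAAAAAAAAAAAAAAAAAAAAAAAAAAAAAAAAAAAAAAAAAAAAAAAAAAAAAAAAAAAAAAAAAAAAAAAAAAAAAAAAAAAAAAAAAAAAAAAAAAAAAAAAAAAAAAAAAAAAAAAAAAAAAAAAAAAAAAAAAAAAAAAAAAAAAAAAAAAAAAAAAAAAAAAAAAAAAAAAAAAAAAAAAAAAAAAAAAAAAAIAAAAAAAAAAAAAAAfAAAAAAAAAAAAAAA/wAAAAAAAAAAAAAB/4AAAAAAAAAAAAAH/4AAAAAAAAAAAAAP/wAAAAAAAAAAAAB//gAAAAAAAAAAAAH//gAAAAAAAAAAAYf//gAAAAAAAAAAA////gAAAAAAAAAAB////gAAAAAAAAAAD////AAAAAAAAAAAD////gAAAAAAAAAAD////wAAAAAAAAAAD////4AAAAAAAAAAB////8AAAAAAAAAAA////8AAAAAAAAAAAf///+AAAAAAAAAAAf///+AAAAAAAAAAAf///+AAAAAAAAAAAf///8AAAAAAAAAAA////8AAAAAAAAAAA////4AAAAAAAAAAA////4AAAAAAAAAAA////4AAAAAAAAAAAf///4AAAAAAAAAAA////4AAAAAAAAAAA////4AAAAAAAAAAA////4AAAAAAAAAAB////wAAAAAAAAAAD////wAAAAAAAAAAH////wAAAAAAAAAAH////gAAAAAAAAAAP////gAAAAAAAAAAf////gAAAAAAAAAAf////gAAAAAAAAAA/////gAAAAAAAAAA="/>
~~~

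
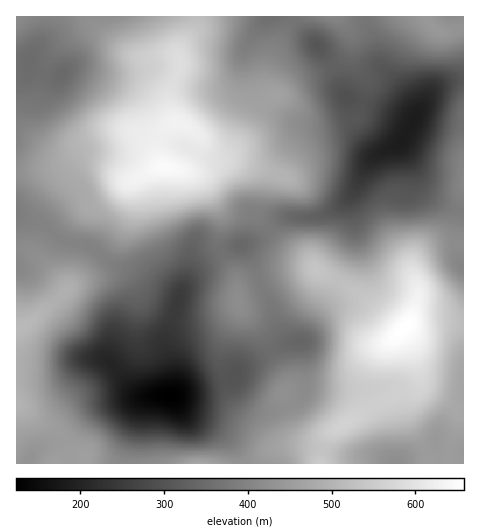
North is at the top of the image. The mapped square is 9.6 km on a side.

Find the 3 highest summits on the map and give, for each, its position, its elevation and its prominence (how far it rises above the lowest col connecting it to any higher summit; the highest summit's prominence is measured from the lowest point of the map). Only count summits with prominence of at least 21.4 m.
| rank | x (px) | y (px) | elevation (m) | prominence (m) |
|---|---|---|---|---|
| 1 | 404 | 329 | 658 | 535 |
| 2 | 165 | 167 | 648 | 247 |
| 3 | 238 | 302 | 420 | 36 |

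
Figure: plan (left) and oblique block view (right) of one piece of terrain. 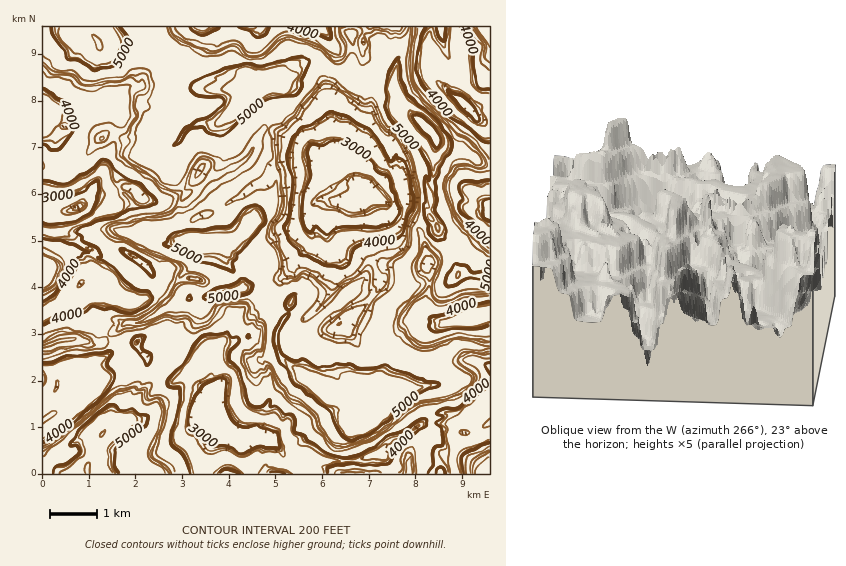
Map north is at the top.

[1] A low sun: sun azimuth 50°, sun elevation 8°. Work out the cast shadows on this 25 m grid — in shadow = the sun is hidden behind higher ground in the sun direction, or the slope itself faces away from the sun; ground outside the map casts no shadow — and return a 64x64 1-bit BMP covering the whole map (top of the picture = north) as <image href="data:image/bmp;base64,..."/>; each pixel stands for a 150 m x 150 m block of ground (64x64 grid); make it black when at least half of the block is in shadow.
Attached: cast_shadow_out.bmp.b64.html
<image width="64" height="64" href="data:image/bmp;base64,Qk0+AgAAAAAAAD4AAAAoAAAAQAAAAEAAAAABAAEAAAAAAAACAAATCwAAEwsAAAIAAAAAAAAA////AAAAAADEAAf//8BwPPAAB///8DA8fAAP////8BA8AB/////ggB0AH/////AADAAf////+AAEBh///+H+CAAAH///4B4ASAAf///AH+AfAA///+AP8N+AD///AAfg/8AP//4ABhL/wA///AAAAP/gH//4AAAA//4f//AAAAD/z4//8AAADf/Hx//AAAAf///n/8AAAA8+////wAAAAAD///+AHAAAA////8A8D4AH////wFwf8Of8//7gPh/8//8X/mAeD/7//4v8MAYH/z//4fgAAQP/v//8AAABg/8f///AAAHB7h////AIPcPgD///4BB/56AP///gGf//gAf//8A///+AB/7wAD///4Af/GAAP///gPzgAAB///+A/AAAED///wD/+AAYH//+AP//wAAf//4A///wAB///gD///AAH//+C///8AAf//4+///GAB///z8H/4cAH///PgP+B8Af//8+CfwD4B///xwO8B+GH///AAfwPwIf//8Ac/gvgw///wD5OBfAD//+APh4B+hv//wA+HwfDg//+Af8fA+HB//oP//8D+PH/8B+//wP4fP/wP7//w/gcfPB////AAAB4cP///8AIADBw/z/xgAQAADD/v/gAAAAAGP//gAAAABmA//7AAAAAPYD//MAAAAA9gP/4gAAAADyA75mAAABgOARnA=="/>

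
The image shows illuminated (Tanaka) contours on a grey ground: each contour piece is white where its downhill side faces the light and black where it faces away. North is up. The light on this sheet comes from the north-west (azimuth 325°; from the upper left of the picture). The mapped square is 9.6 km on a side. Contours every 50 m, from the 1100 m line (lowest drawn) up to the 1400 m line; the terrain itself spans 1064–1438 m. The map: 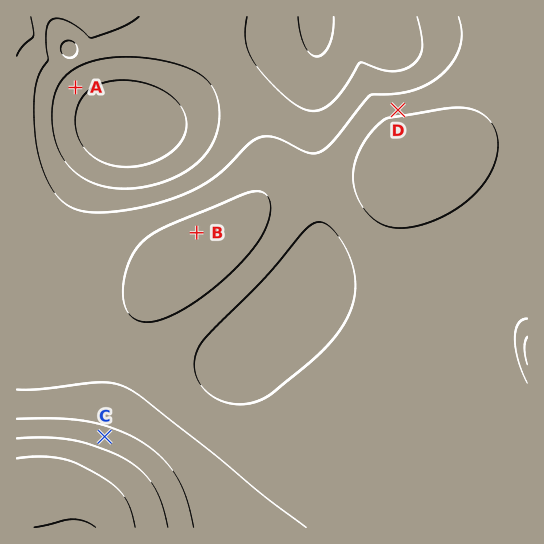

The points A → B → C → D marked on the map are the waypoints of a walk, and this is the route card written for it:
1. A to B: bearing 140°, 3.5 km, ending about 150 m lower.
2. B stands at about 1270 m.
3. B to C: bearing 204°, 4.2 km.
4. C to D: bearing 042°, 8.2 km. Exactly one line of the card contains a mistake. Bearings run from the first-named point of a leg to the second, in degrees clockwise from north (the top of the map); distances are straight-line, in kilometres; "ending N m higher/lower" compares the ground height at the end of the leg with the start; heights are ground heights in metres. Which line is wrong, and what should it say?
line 1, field sense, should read higher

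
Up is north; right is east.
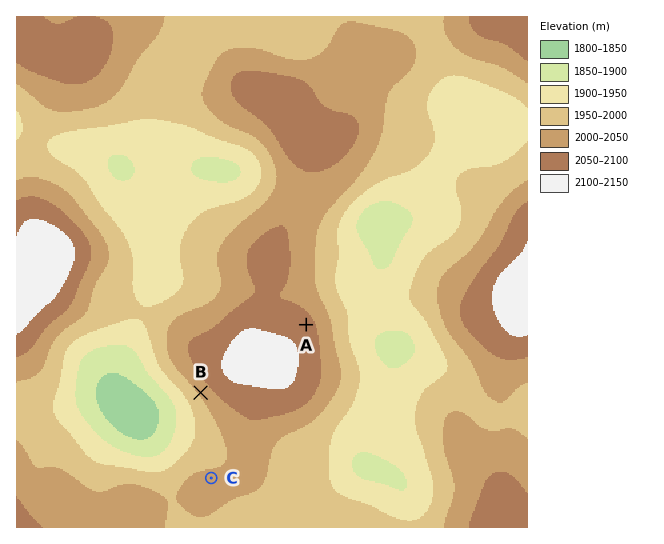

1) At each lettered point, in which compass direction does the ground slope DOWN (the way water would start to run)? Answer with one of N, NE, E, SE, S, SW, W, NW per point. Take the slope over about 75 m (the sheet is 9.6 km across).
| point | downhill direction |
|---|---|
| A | NE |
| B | SW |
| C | N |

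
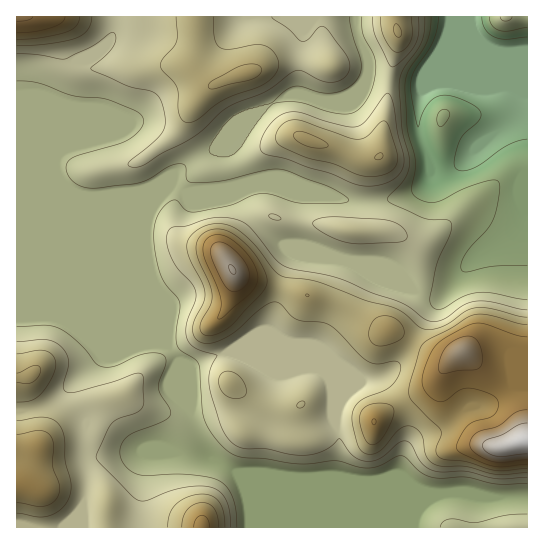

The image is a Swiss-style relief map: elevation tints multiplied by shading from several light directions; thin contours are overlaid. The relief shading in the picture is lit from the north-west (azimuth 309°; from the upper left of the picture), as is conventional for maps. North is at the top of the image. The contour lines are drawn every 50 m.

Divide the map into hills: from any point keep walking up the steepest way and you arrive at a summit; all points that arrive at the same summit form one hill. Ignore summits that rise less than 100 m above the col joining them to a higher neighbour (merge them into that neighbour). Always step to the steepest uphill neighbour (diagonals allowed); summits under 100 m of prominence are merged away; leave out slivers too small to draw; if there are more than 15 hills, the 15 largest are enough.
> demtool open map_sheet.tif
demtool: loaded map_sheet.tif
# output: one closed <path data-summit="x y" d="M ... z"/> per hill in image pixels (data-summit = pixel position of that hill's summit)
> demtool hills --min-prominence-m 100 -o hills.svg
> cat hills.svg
<path data-summit="527 441" d="M470 16l-5 0-14 14-16 29-15 38-1 34 9 26 3 18-12 14-18 8-22 4-28 0-34-10-32 0-16-4-50 3 19 3 19 32 22 18 37 15-24-3-9 23-14 51-3 3-17 7-19 13-16 4-23 11 0 44 6 31 4 8 8 7 25 14 6 6 9 30 1 21 278-1 0-476-27 1-16-7-9-8-4-8z"/><path data-summit="247 73" d="M355 16l-238 0-2 14-4 9-13 12-23 10-6 8-12 26 0 82 43 101 67 67 2-24-17-42-5-26 0-28 6-19 12-13 7-16 7-8 16-10 38-18 29-32 11-6 17-8 15 0 14 5 19 0 16-8 10-10 4-9 0-15-11-24z"/><path data-summit="17 483" d="M57 317l-41 1 0 209 122 1 9-73 4-2 31 0 26 4-7-7-5-12-5-27 0-21-15-33-9-12-16-1-20 4z"/><path data-summit="307 139" d="M434 60l-13 23-52-7-2-3-3 9-10 10-16 8-19 0-14-5-19 1-24 13-29 32-38 18-16 10-7 8-4 10 5-2 10 7 8 0 78-5 16 4 32 0 34 10 28 0 34-8 7-4 11-14-3-18-9-26 0-26z"/><path data-summit="233 270" d="M173 185l-17 17-7 12-2 11 0 28 5 26 17 42-1 25 13 21 10 26 0-26 23-11 16-4 19-13 17-7 3-3 14-51 9-23 20 2-33-14-18-15-14-18-9-17-8-2-47 1z"/><path data-summit="17 17" d="M115 16l-99 1 0 120 8 8 40 97 34 34-42-103 0-14 3-4-2-60 15-30 26-14 13-12 5-14z"/><path data-summit="202 527" d="M182 453l-31 0-4 2-8 72 110 1 0-21-9-30-6-6-25-14z"/><path data-summit="398 31" d="M463 16l-106 0 0 18 11 24 0 17 53 8 7-16 15-20 8-17z"/><path data-summit="506 17" d="M527 16l-56 0 0 7 5 14 9 8 16 7 18 0 9-2z"/>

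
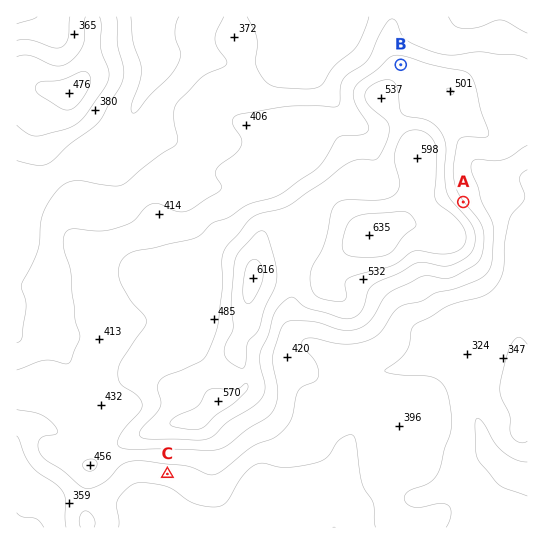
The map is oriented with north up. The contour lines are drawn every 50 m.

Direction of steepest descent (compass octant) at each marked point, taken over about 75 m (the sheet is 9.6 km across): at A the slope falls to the NE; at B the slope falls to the N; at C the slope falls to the S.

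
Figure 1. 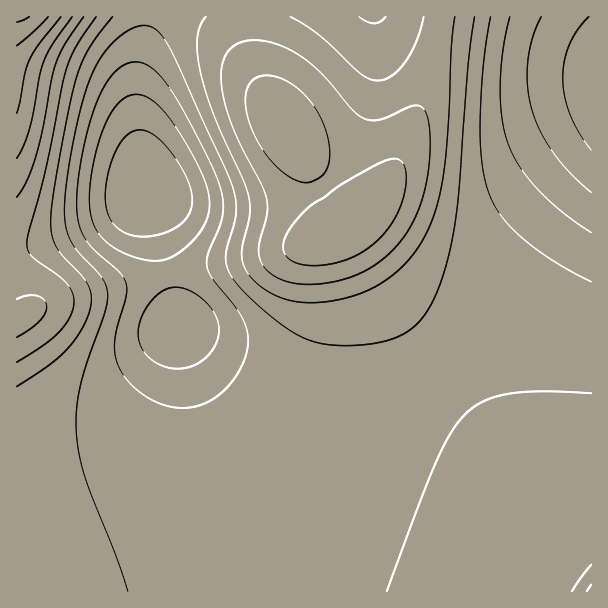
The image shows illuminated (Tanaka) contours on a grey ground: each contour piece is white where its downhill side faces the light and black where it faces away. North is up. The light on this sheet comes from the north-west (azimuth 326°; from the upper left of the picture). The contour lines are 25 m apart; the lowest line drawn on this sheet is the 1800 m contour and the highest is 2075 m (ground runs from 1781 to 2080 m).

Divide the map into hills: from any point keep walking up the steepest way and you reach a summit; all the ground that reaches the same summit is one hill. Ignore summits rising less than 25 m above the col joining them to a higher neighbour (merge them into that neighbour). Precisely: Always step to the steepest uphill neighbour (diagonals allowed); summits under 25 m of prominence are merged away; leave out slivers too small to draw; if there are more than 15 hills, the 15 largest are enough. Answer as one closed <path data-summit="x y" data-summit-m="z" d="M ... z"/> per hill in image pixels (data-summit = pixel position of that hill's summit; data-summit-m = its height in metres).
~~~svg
<path data-summit="282 125" data-summit-m="1992" d="M591 16l-442 0-11 53 0 60 8 65 10 28 22 104 38 30 21 14 32 15 22 7 24 5 23 0 24-5 33-12 37-22 15-12 34-34 73-94 38-44z"/><path data-summit="591 591" data-summit-m="1960" d="M591 175l-37 43-73 94-34 34-15 12-28 18-20 9-22 7-24 5-23 0-24-5-30-10-24-12-27-18-24-21-8-4 14 65 31 127 5 32 2 41 362-1z"/><path data-summit="17 17" data-summit-m="2080" d="M177 328l-17 46-10 21-20 27-17 16-18 10-17 4-62 4 1 136 212-1-1-40-5-32-36-147-7-42z"/><path data-summit="17 318" data-summit-m="1982" d="M146 193l-23 18-27 13-30 12-50 16 1 204 51-2 18-3 18-7 16-12 18-19 22-39 12-36 6-11 0-7-24-104z"/>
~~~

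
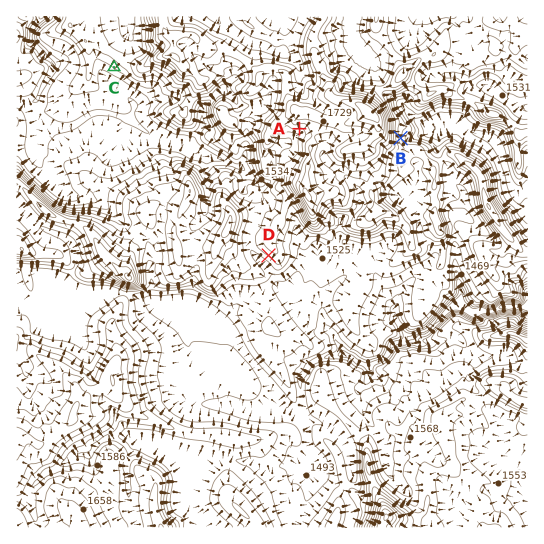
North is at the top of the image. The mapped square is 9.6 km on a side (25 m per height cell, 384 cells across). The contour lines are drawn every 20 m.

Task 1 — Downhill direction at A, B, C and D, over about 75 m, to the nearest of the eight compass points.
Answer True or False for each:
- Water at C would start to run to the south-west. True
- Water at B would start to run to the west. False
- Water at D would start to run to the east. False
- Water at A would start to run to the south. True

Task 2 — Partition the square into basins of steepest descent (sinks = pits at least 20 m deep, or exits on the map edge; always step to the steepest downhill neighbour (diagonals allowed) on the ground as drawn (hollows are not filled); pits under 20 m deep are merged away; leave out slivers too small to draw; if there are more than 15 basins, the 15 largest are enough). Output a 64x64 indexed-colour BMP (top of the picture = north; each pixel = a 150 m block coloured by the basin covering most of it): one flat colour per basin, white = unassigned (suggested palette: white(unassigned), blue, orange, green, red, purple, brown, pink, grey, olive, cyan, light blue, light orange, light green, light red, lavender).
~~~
<image width="64" height="64" href="data:image/bmp;base64,Qk12CAAAAAAAAHYAAAAoAAAAQAAAAEAAAAABAAQAAAAAAAAIAAATCwAAEwsAABAAAAAAAAAA////ALR3HwAOf/8ALKAsACgn1gC9Z5QAS1aMAMJ34wB/f38AIr28AM++FwDox64AeLv/AIrfmACWmP8A1bDFABERERERERERERERERERERERERERERERMzMzMzMzMzMzERERERERERERERERERERERERERERERERETMzMzMzMzMREREREREREREREREREREREREREREREREREzMzMzMzMxERERERERERERERERERERERERERERERERETMzMzMzMzERERERERERERERERERERERERERERERERERMzMzMzMzMREREREREREREREREREREREREREREREREREzMzMzMzMxERERERERERERERERERERERERERERERERERMzMzMzMzERERERERERERERERERERERERERERERERERERMzMzMzMRERERERERERERERERERERERERERERERERERETMzMzMxERERERERERERERERERERERERERERERERERETMzMzMzERERERERERERERERERERERERERERERERERERMzMzMzMREREREREREREREREREREREREREREREREREREzMzMzMxEREREREREREREREREREREREREREREREREREzMzMzMzERERERERERERERERERERERERERERERERERETMzMzMzMREREREREREREREREREREREREREREREREREREzMzMzMxERERERERERERERERERERERERERERERERERERMzMzMzERERERERERERERERERERERERERERERERERERERETMxERERERERERERERERERERERERERERERERERERERERERERERERERERERERERERERERERERERERERERERERERERERERERERERERERERERERERERERERERERERERERERERERERERERERERERERERERERERERERERERERERERERERERERERERERERERERERERERERERERERERERERERERERERERERERERERERERERERERERERERERERERERERERERERERERERERERERERERERERERERERERERERERERERERERERERERERERERERERERERERERERERERERERERERERERERERERERERERERERERERERERERERERERERERERERERERERERERERERERERERERERERERERERERERERERERERERERERERERERERERERERERERERERERERERERERERERERERERERERERERERERERERERERERERERERERERERERERERERERERERERERERERERERERERERERERERERERERERERERERERERERERERERERERERERERERERERERERERERERERERERERERERERERERERERERERERERERERERERERERERERERERERERERERERERERERERERERERERERERERERERERERERERERESIRERERERERERERERERERERERERERERERERERERERESIhERESIhERERERERERERERERERERERERERERERERESIiERERIiIhERERERERERERERERERERERERRBERERERIiIhEREiIiIRERERERERERERERERERERERFEERERERIiIiIRESIiIhERERERERERERERERERERERFEQREREiIiIiIhERIiIiIRERIRERERERERERERERERFERBERIiIiIiIiERESIiIiIiIhEREREREREREREREREUREERIiIiIiIiIiEiIiIiIiIiIREREREREREREREREUREQRIiIiIiIiIiIiIiIiIiIiIhERERERERERERERERRERBIiIiIiIiIiIiIiIiIiIiIiIhERERERERERERERREREIiIiIiIiIiIiIiIiIiIiIiIiERERERERERERERFEREQiIiIiIiIiIiIiIiIiIiIiIiIREREREREREREREURERCIiIiIiIiIiIiIiIiIiIiIiIhERERERERERQREUREREIiIiIiIiIiIiIiIiIiIiIiIiIRERERERERREFEREREQiIiIiIiIiIiIiIiIiIiIiIiIhERERERFERERERERERCIiIiIiIiIiIiIiIiIiIiIiIiERERERREREREREREREIiIiIiIiIiIiIiIiIiIiIiIiIRERERREREREREREREgiIiIiIiIiIiIiIiIiIiIiIiIiERERFEREREREREREiCIiIiIiIiIiIiIiIiIiIiIiIiVVVVEURERERERERIiIIiIiIiIiIiIiIiIiIiIiIiIlVVVVVURERERERESIiIgiIiIiIiIiIiIiIiIiIiIiIlVVVWZmRERERERESIiIiCIiIiIiIiIiIiIiIiIiIiIiVVVWZmZkRERBRIiIiIiIIiIiIiIiIiIiIiIiIiIiIiJVVVZmZmZkRBERGIiIiIgiIiIiIiIiIiIiIiIiIiIiIlVVZmZmZmYREREYiIiIiCIiIiIiIiIiIiIiIiIiIlVVVVVmZmZmZnERERiIiIiIIiIiIiIiKZmSIiIiIiIlVVVVVWZmZmZmdxEREYiIiIEiIiIiIiKZmZmZIiIiJVVVVVVWZmZmZmd3dxERd3iIgSIiIiIiKZmZmZkiJVVVVVVVVVZmZmZmd3d3d3d3dxERIiIiIiKZmZmZlSJVVVVVVVVVVmZmZmZ3d3d3d3d3EREiIiIiIpmZmZlVVVVVVVVVVVVVZmZmZ3d3d3d3d3cRESIiIiIimZmZmVVVVVVVVVVVVVVmZmZnd3d3d3d3cRER"/>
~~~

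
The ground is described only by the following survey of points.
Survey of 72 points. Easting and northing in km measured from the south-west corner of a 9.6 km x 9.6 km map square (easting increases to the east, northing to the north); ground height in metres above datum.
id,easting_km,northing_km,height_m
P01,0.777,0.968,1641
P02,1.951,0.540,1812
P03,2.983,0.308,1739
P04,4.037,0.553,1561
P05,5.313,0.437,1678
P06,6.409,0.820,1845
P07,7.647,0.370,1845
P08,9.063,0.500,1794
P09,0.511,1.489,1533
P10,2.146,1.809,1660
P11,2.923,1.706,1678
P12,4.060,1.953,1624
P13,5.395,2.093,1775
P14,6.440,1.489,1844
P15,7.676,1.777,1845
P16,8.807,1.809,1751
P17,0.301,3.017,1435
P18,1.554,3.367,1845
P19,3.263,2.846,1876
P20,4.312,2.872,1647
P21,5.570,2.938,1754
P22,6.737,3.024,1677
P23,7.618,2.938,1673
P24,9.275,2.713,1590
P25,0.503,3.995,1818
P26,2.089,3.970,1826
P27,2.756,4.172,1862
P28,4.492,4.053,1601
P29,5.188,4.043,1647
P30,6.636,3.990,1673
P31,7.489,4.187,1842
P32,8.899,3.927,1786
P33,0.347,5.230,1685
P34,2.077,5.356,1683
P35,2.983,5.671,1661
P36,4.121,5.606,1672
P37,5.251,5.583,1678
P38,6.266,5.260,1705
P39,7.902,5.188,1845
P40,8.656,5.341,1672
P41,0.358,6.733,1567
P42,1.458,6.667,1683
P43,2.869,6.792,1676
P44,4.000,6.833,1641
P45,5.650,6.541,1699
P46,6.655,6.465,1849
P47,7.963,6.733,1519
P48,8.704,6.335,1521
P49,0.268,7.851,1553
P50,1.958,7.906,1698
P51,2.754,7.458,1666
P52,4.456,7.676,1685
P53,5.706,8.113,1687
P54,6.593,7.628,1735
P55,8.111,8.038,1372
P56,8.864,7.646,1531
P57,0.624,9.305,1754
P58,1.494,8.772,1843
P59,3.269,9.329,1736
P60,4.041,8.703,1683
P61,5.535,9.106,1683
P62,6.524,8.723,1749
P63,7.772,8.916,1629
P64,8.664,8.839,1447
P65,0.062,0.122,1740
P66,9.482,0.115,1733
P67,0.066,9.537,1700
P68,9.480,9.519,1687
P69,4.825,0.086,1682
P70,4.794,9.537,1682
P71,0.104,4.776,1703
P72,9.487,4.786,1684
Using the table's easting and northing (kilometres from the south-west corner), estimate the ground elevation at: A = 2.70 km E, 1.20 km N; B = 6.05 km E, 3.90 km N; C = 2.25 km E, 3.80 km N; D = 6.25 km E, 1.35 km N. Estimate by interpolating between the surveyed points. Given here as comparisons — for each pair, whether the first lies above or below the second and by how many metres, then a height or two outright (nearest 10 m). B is below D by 210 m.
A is below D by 200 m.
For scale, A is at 1680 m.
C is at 1840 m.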